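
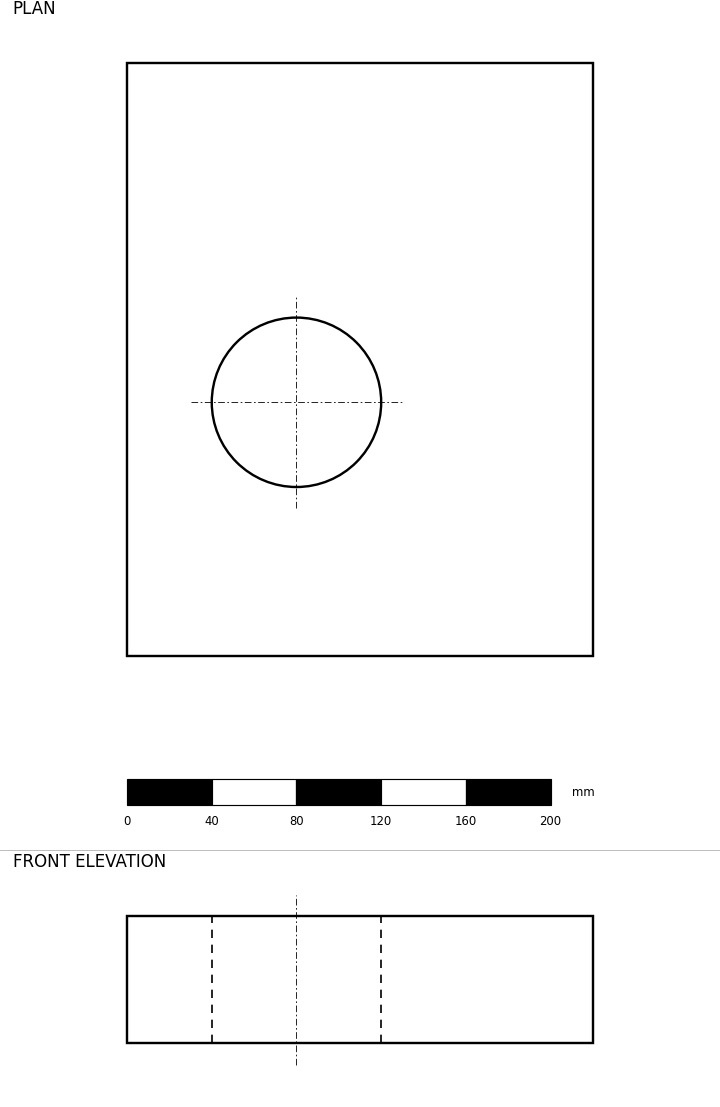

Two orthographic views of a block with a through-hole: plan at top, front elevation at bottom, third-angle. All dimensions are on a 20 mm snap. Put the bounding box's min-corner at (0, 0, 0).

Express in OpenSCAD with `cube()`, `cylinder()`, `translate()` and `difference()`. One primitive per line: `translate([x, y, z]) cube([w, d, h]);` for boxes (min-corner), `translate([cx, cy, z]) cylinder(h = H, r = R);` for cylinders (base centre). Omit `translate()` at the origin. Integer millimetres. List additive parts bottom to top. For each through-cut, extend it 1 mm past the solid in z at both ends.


difference() {
  cube([220, 280, 60]);
  translate([80, 120, -1]) cylinder(h = 62, r = 40);
}


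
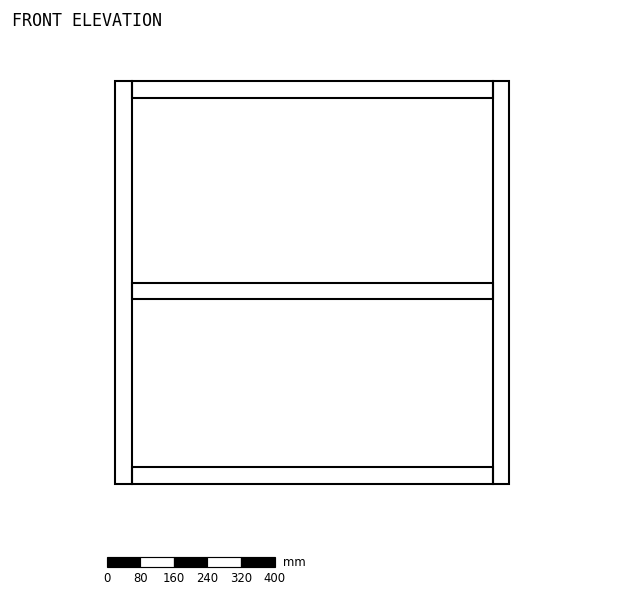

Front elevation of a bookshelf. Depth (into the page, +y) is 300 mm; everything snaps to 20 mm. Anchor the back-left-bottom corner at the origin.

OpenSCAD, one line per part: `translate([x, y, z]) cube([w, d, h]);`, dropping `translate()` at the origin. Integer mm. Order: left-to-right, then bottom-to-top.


cube([40, 300, 960]);
translate([40, 0, 0]) cube([860, 300, 40]);
translate([40, 0, 440]) cube([860, 300, 40]);
translate([40, 0, 920]) cube([860, 300, 40]);
translate([900, 0, 0]) cube([40, 300, 960]);


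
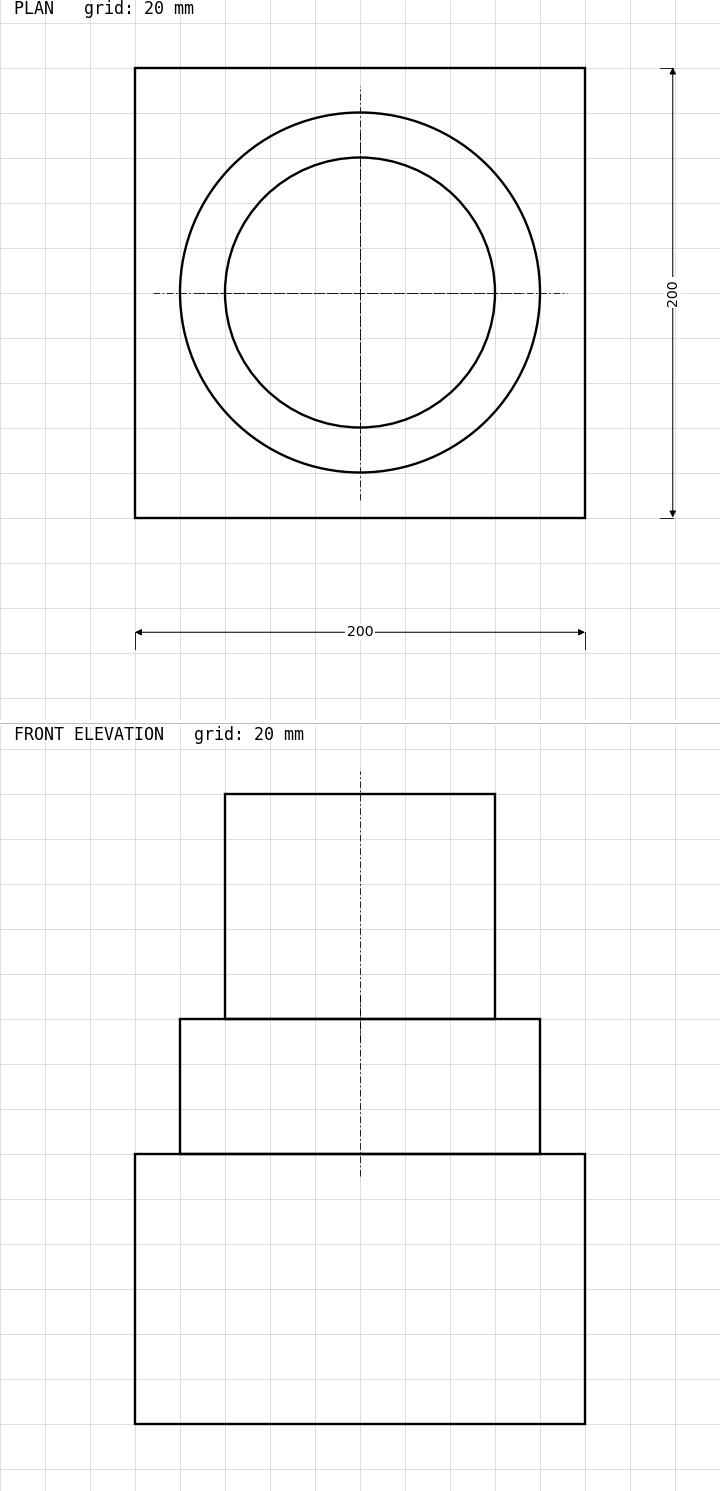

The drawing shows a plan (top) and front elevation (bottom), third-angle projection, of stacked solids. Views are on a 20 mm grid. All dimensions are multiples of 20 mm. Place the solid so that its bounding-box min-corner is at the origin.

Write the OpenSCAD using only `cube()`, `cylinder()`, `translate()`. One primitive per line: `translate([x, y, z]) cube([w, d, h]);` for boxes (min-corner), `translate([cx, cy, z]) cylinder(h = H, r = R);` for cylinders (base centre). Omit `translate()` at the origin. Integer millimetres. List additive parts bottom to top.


cube([200, 200, 120]);
translate([100, 100, 120]) cylinder(h = 60, r = 80);
translate([100, 100, 180]) cylinder(h = 100, r = 60);


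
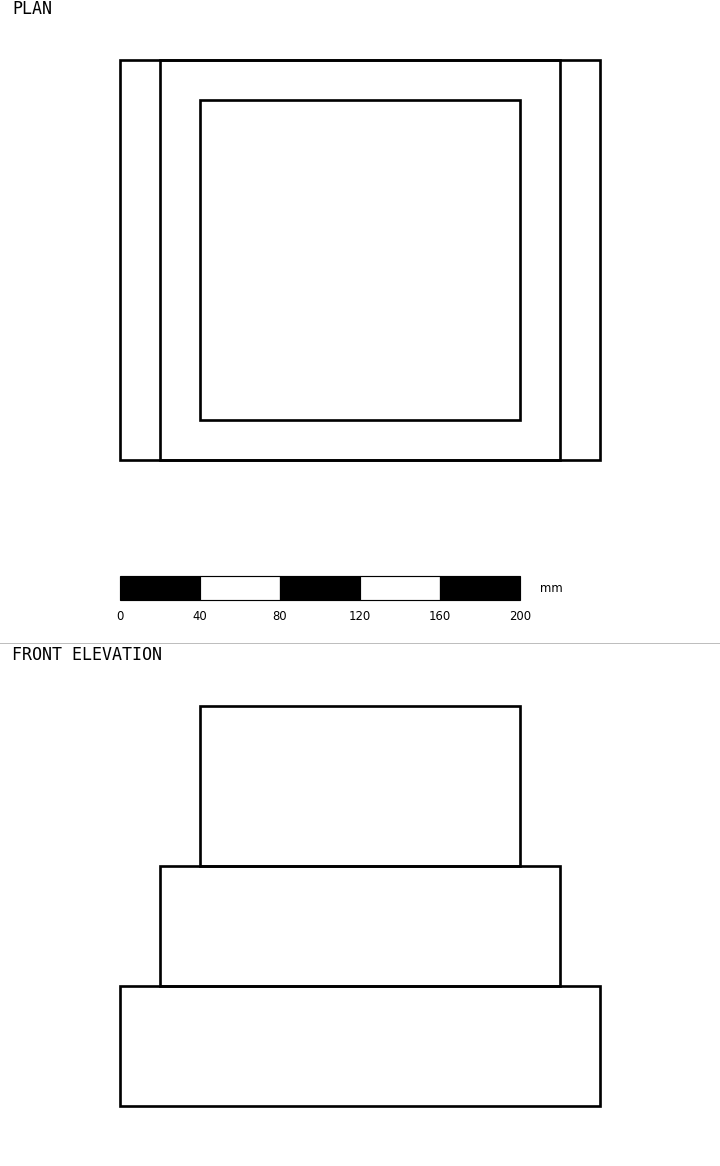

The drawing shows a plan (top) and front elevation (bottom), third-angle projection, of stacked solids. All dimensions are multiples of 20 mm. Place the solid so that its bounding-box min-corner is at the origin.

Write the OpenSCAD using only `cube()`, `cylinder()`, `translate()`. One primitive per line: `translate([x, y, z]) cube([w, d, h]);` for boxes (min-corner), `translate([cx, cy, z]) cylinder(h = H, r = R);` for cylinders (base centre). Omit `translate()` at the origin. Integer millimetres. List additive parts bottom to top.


cube([240, 200, 60]);
translate([20, 0, 60]) cube([200, 200, 60]);
translate([40, 20, 120]) cube([160, 160, 80]);


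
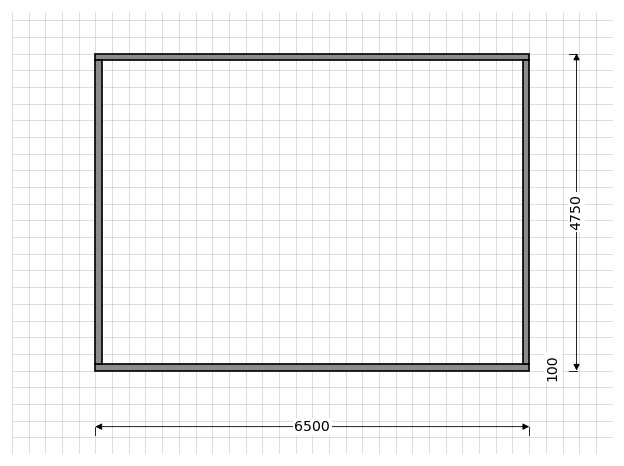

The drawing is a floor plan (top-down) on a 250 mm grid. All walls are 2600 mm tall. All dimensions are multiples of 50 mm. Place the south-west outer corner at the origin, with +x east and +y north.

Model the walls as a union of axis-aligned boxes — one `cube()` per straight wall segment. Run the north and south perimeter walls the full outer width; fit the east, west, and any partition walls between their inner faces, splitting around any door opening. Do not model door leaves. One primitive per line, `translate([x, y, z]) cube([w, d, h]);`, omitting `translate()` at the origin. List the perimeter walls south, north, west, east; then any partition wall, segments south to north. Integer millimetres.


cube([6500, 100, 2600]);
translate([0, 4650, 0]) cube([6500, 100, 2600]);
translate([0, 100, 0]) cube([100, 4550, 2600]);
translate([6400, 100, 0]) cube([100, 4550, 2600]);


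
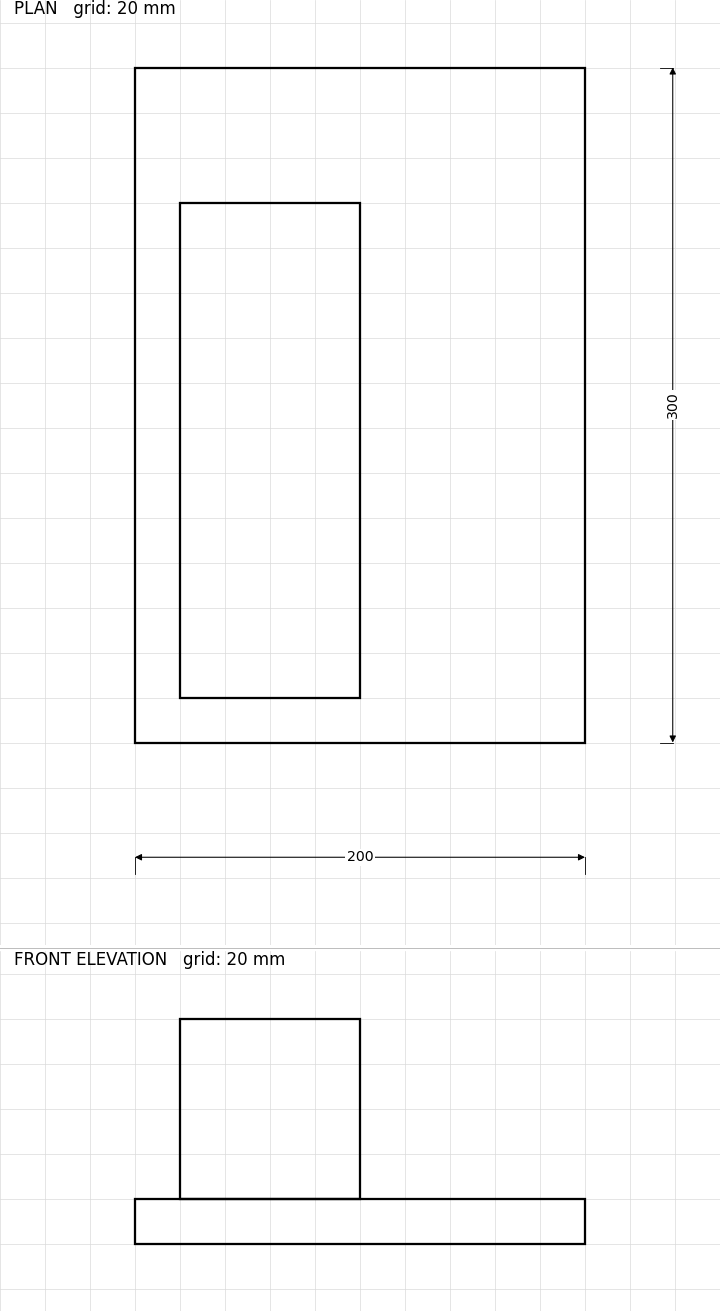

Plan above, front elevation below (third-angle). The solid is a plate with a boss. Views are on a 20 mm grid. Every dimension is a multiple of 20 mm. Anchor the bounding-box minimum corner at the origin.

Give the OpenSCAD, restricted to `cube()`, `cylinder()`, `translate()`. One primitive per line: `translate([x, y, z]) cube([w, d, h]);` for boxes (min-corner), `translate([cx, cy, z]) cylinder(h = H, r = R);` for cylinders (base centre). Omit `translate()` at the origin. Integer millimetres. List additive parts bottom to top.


cube([200, 300, 20]);
translate([20, 20, 20]) cube([80, 220, 80]);


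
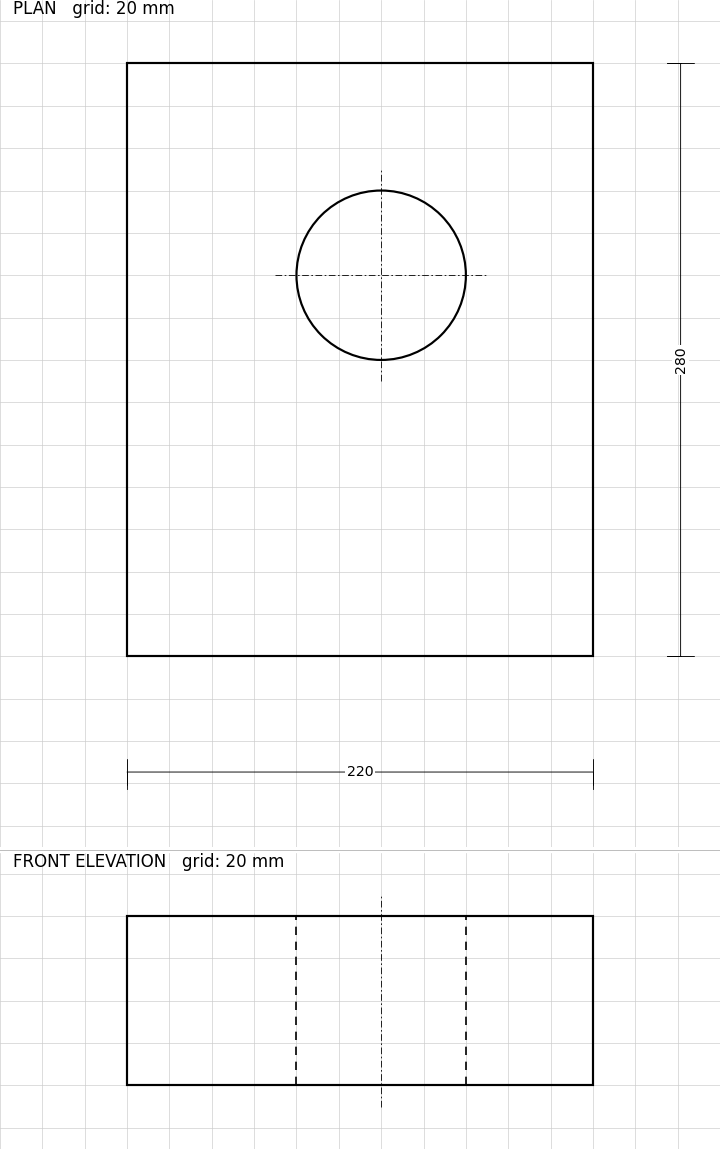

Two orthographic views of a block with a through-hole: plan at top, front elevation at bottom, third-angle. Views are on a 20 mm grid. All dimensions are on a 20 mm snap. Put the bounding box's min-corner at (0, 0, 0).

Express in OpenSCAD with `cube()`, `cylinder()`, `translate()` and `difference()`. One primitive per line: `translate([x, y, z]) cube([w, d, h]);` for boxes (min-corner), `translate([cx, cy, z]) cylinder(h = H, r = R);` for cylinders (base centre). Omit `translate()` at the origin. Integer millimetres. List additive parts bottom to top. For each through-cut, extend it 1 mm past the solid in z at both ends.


difference() {
  cube([220, 280, 80]);
  translate([120, 180, -1]) cylinder(h = 82, r = 40);
}


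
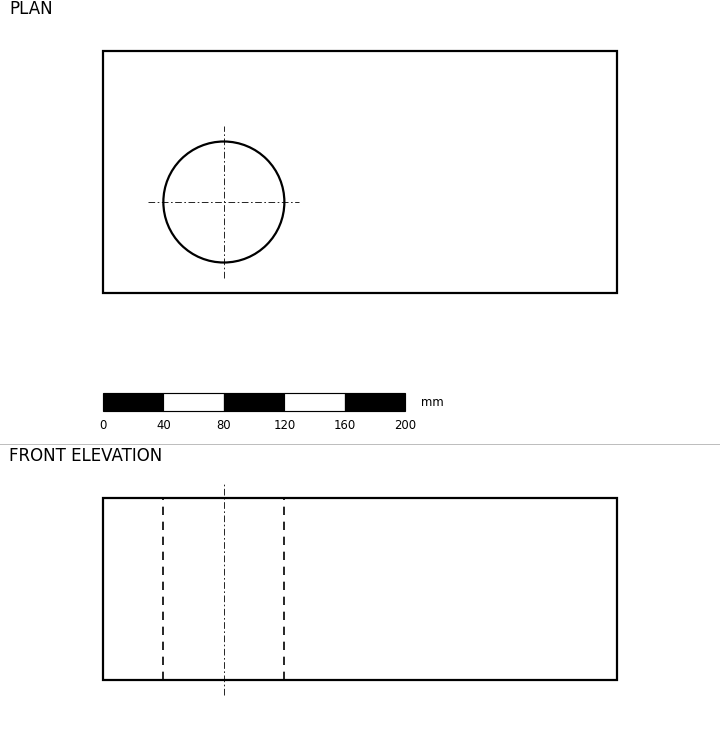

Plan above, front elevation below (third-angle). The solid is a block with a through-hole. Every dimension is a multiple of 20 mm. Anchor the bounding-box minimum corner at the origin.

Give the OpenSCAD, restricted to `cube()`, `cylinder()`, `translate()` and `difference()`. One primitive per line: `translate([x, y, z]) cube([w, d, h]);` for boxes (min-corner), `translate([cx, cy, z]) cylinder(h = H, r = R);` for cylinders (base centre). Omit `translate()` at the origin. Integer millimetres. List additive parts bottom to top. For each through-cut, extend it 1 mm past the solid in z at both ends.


difference() {
  cube([340, 160, 120]);
  translate([80, 60, -1]) cylinder(h = 122, r = 40);
}


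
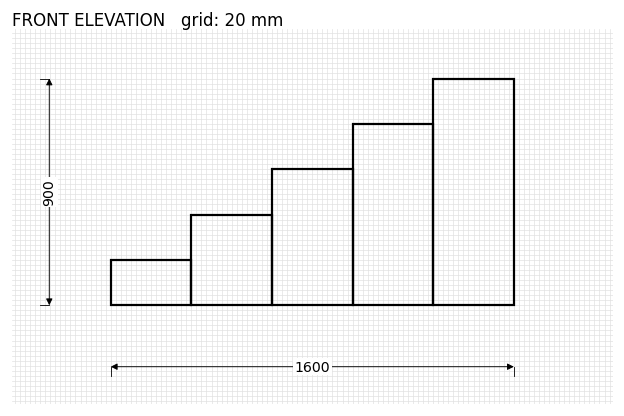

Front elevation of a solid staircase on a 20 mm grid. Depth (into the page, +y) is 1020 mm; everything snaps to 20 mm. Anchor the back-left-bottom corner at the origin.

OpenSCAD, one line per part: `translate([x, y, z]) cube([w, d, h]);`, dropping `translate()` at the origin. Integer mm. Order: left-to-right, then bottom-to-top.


cube([320, 1020, 180]);
translate([320, 0, 0]) cube([320, 1020, 360]);
translate([640, 0, 0]) cube([320, 1020, 540]);
translate([960, 0, 0]) cube([320, 1020, 720]);
translate([1280, 0, 0]) cube([320, 1020, 900]);


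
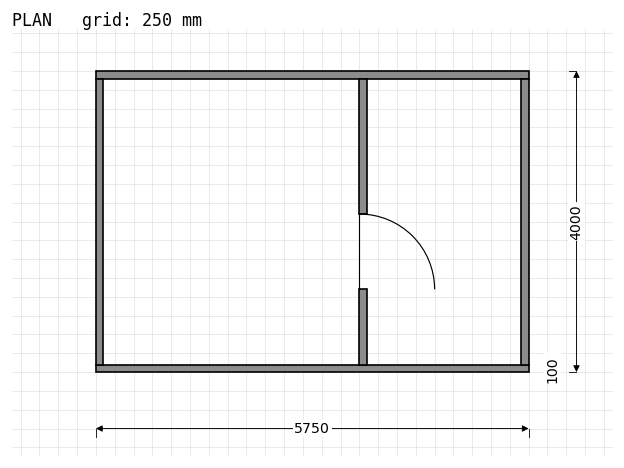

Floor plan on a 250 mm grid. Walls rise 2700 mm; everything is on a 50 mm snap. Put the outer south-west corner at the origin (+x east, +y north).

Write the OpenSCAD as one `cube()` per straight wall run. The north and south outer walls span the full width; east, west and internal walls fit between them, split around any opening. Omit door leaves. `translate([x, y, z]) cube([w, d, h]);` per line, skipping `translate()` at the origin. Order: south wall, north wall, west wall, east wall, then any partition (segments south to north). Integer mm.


cube([5750, 100, 2700]);
translate([0, 3900, 0]) cube([5750, 100, 2700]);
translate([0, 100, 0]) cube([100, 3800, 2700]);
translate([5650, 100, 0]) cube([100, 3800, 2700]);
translate([3500, 100, 0]) cube([100, 1000, 2700]);
translate([3500, 2100, 0]) cube([100, 1800, 2700]);


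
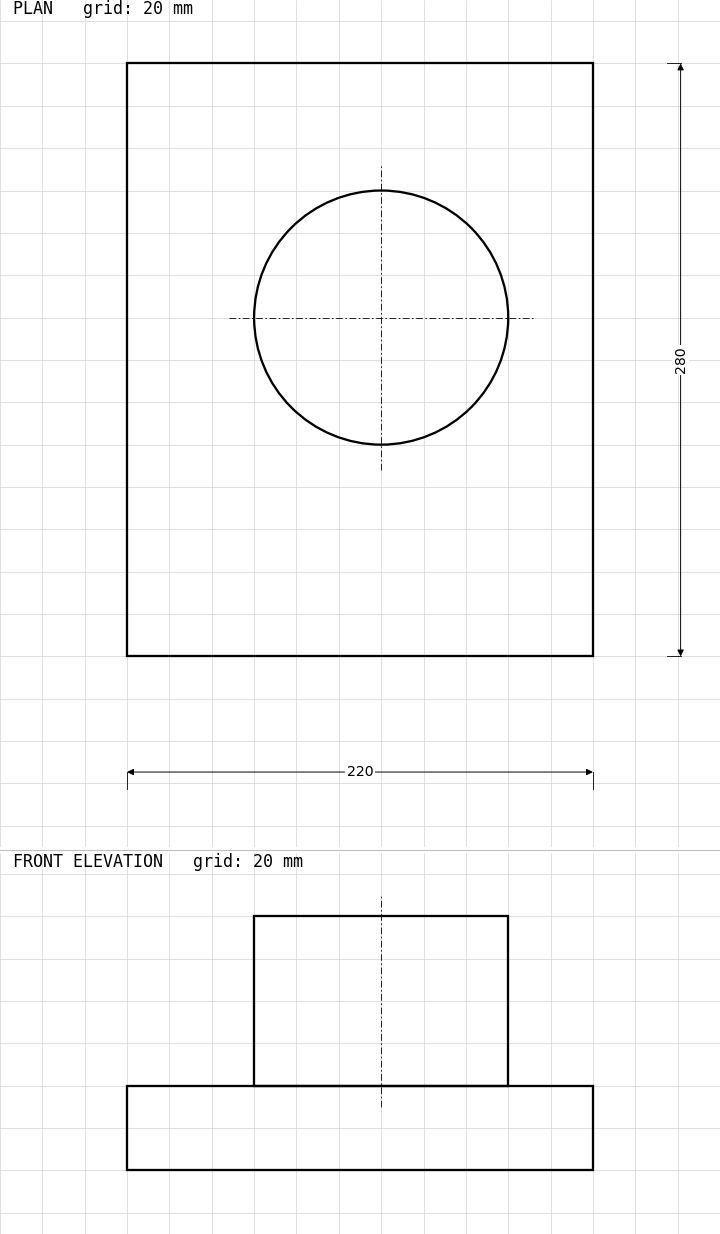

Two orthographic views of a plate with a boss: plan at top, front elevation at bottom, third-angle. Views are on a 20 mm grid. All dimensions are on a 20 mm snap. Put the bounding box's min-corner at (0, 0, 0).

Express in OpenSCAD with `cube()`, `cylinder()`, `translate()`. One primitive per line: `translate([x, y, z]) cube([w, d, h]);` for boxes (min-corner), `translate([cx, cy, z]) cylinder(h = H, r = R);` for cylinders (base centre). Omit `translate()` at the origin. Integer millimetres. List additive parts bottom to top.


cube([220, 280, 40]);
translate([120, 160, 40]) cylinder(h = 80, r = 60);


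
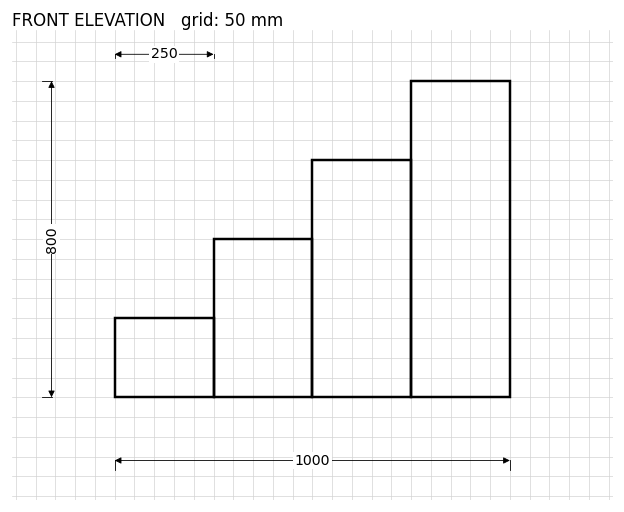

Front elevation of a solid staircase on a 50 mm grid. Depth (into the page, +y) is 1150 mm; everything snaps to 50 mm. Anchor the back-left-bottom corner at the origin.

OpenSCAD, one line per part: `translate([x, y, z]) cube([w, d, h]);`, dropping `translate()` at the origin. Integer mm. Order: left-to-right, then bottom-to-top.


cube([250, 1150, 200]);
translate([250, 0, 0]) cube([250, 1150, 400]);
translate([500, 0, 0]) cube([250, 1150, 600]);
translate([750, 0, 0]) cube([250, 1150, 800]);


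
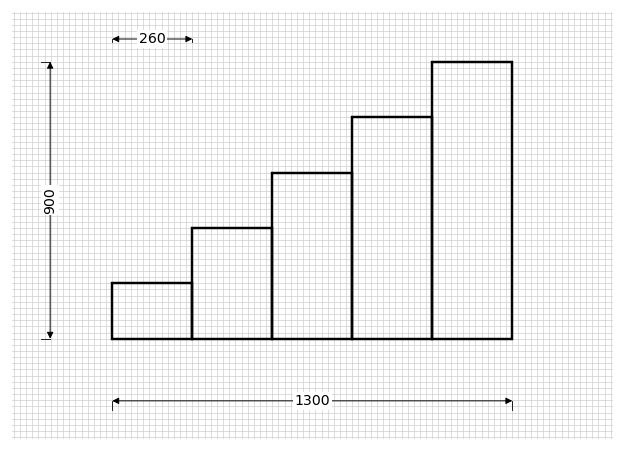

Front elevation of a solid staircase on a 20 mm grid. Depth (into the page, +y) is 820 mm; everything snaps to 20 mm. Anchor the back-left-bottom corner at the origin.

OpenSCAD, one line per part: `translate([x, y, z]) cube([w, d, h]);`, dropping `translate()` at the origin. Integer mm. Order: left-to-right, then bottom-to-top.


cube([260, 820, 180]);
translate([260, 0, 0]) cube([260, 820, 360]);
translate([520, 0, 0]) cube([260, 820, 540]);
translate([780, 0, 0]) cube([260, 820, 720]);
translate([1040, 0, 0]) cube([260, 820, 900]);


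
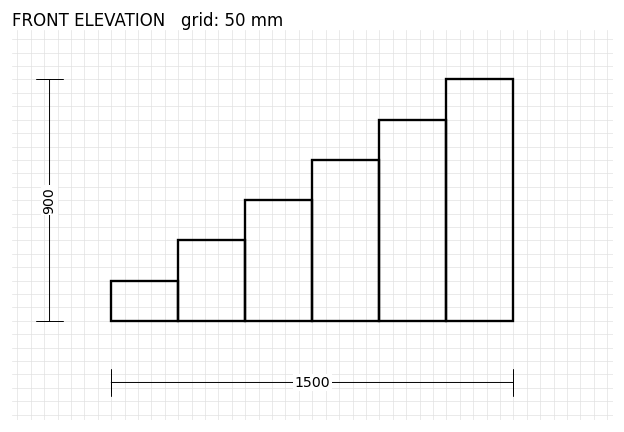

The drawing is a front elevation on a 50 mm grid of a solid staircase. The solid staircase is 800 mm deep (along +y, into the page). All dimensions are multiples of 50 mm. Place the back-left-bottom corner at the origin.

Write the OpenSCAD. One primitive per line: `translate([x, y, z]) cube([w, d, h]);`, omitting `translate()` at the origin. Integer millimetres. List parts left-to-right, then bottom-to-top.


cube([250, 800, 150]);
translate([250, 0, 0]) cube([250, 800, 300]);
translate([500, 0, 0]) cube([250, 800, 450]);
translate([750, 0, 0]) cube([250, 800, 600]);
translate([1000, 0, 0]) cube([250, 800, 750]);
translate([1250, 0, 0]) cube([250, 800, 900]);


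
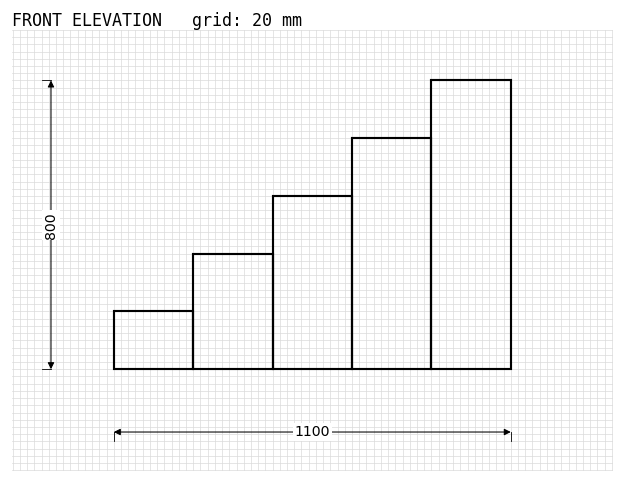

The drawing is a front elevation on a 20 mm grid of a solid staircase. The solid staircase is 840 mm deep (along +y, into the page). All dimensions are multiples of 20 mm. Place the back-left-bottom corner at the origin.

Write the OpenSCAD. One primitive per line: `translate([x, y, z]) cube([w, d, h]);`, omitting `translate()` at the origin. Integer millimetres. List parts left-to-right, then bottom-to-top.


cube([220, 840, 160]);
translate([220, 0, 0]) cube([220, 840, 320]);
translate([440, 0, 0]) cube([220, 840, 480]);
translate([660, 0, 0]) cube([220, 840, 640]);
translate([880, 0, 0]) cube([220, 840, 800]);


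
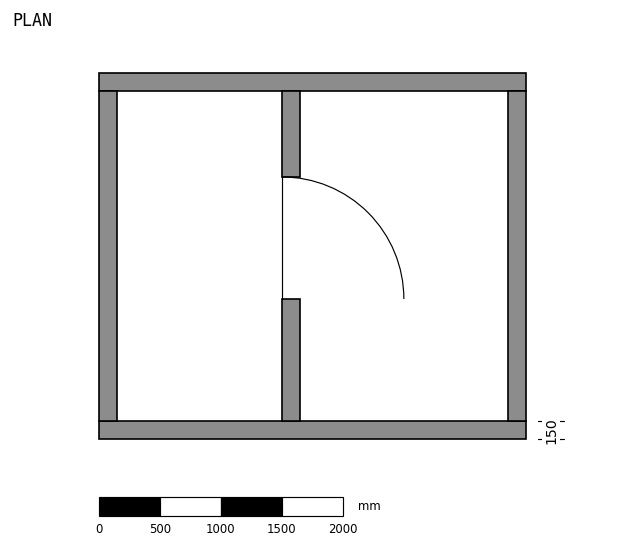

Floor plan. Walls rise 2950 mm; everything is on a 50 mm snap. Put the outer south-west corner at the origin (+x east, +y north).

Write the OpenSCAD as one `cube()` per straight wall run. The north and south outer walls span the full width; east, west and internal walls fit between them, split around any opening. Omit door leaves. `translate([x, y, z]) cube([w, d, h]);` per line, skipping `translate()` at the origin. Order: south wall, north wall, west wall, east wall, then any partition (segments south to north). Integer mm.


cube([3500, 150, 2950]);
translate([0, 2850, 0]) cube([3500, 150, 2950]);
translate([0, 150, 0]) cube([150, 2700, 2950]);
translate([3350, 150, 0]) cube([150, 2700, 2950]);
translate([1500, 150, 0]) cube([150, 1000, 2950]);
translate([1500, 2150, 0]) cube([150, 700, 2950]);


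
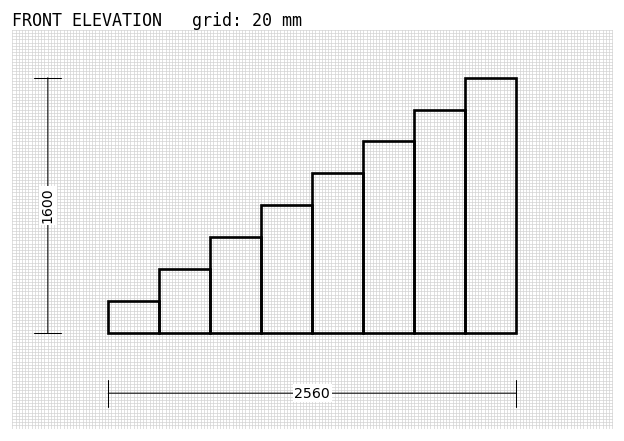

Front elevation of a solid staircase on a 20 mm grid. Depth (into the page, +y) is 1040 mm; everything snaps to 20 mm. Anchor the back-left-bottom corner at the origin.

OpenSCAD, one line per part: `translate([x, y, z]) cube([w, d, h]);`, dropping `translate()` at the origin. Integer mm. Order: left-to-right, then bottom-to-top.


cube([320, 1040, 200]);
translate([320, 0, 0]) cube([320, 1040, 400]);
translate([640, 0, 0]) cube([320, 1040, 600]);
translate([960, 0, 0]) cube([320, 1040, 800]);
translate([1280, 0, 0]) cube([320, 1040, 1000]);
translate([1600, 0, 0]) cube([320, 1040, 1200]);
translate([1920, 0, 0]) cube([320, 1040, 1400]);
translate([2240, 0, 0]) cube([320, 1040, 1600]);


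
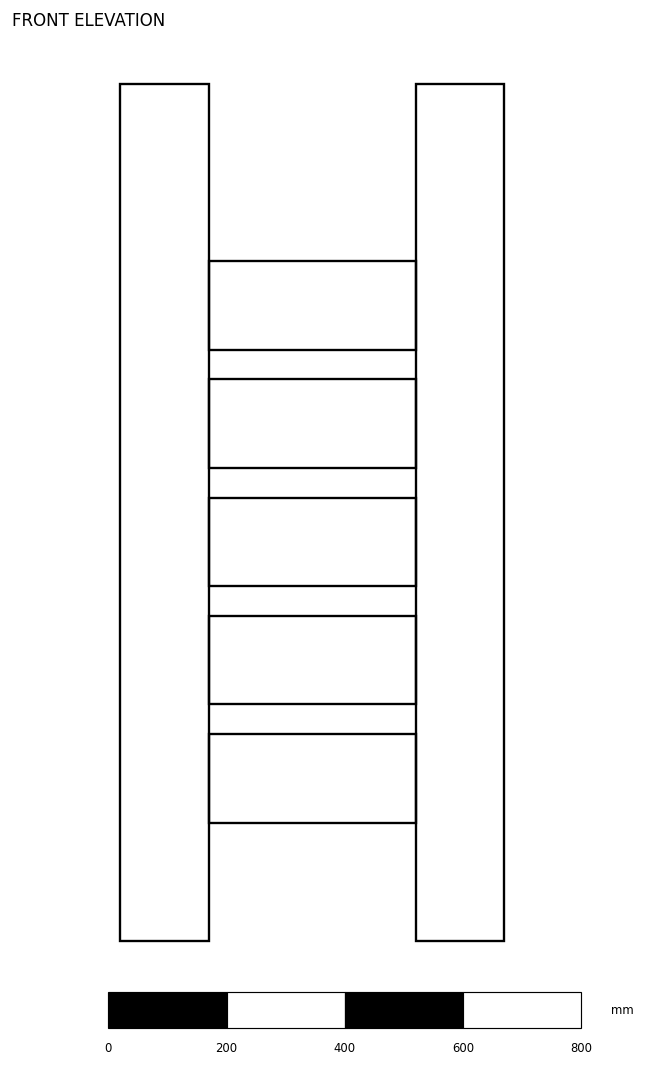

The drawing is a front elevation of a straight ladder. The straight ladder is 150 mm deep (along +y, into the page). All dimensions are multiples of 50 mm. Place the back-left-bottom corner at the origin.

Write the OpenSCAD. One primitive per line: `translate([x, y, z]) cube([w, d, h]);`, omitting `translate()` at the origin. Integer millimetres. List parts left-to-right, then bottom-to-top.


cube([150, 150, 1450]);
translate([150, 0, 200]) cube([350, 150, 150]);
translate([150, 0, 400]) cube([350, 150, 150]);
translate([150, 0, 600]) cube([350, 150, 150]);
translate([150, 0, 800]) cube([350, 150, 150]);
translate([150, 0, 1000]) cube([350, 150, 150]);
translate([500, 0, 0]) cube([150, 150, 1450]);


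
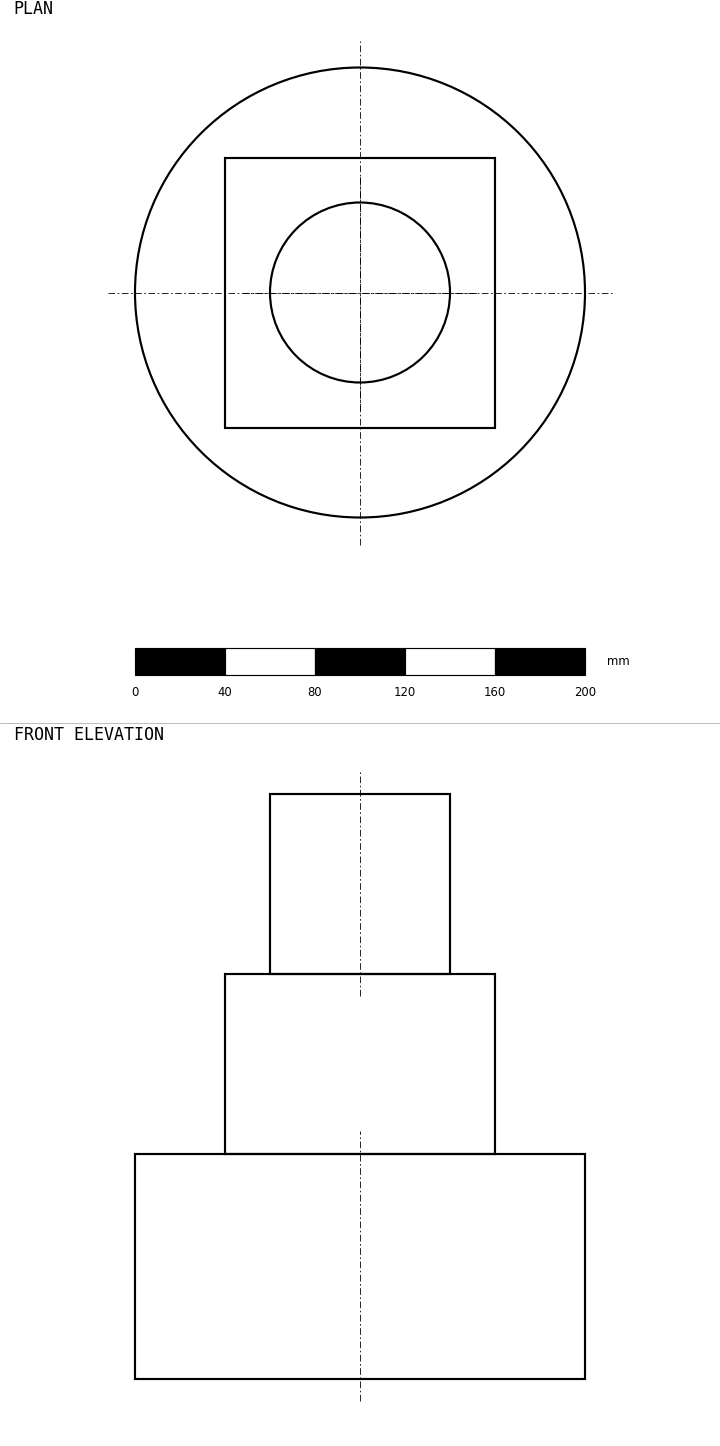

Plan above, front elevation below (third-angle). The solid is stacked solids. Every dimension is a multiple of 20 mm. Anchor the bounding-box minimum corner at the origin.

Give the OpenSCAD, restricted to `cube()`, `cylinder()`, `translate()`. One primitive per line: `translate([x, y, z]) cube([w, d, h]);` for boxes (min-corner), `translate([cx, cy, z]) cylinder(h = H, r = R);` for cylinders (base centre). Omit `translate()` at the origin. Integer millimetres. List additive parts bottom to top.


translate([100, 100, 0]) cylinder(h = 100, r = 100);
translate([40, 40, 100]) cube([120, 120, 80]);
translate([100, 100, 180]) cylinder(h = 80, r = 40);


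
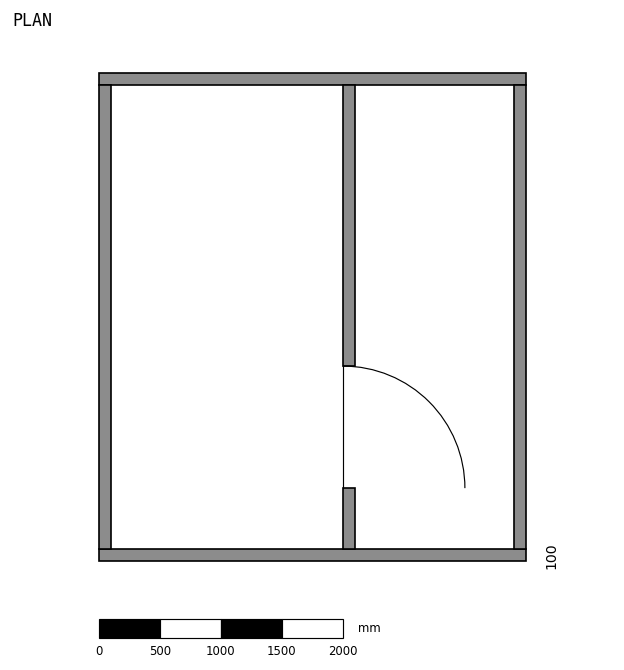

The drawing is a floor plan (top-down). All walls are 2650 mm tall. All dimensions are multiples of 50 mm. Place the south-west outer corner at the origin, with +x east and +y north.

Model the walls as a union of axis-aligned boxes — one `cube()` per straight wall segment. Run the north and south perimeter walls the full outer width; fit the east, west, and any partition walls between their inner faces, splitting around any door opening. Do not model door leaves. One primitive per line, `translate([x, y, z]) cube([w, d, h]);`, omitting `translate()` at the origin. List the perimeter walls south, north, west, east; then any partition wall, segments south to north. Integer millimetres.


cube([3500, 100, 2650]);
translate([0, 3900, 0]) cube([3500, 100, 2650]);
translate([0, 100, 0]) cube([100, 3800, 2650]);
translate([3400, 100, 0]) cube([100, 3800, 2650]);
translate([2000, 100, 0]) cube([100, 500, 2650]);
translate([2000, 1600, 0]) cube([100, 2300, 2650]);


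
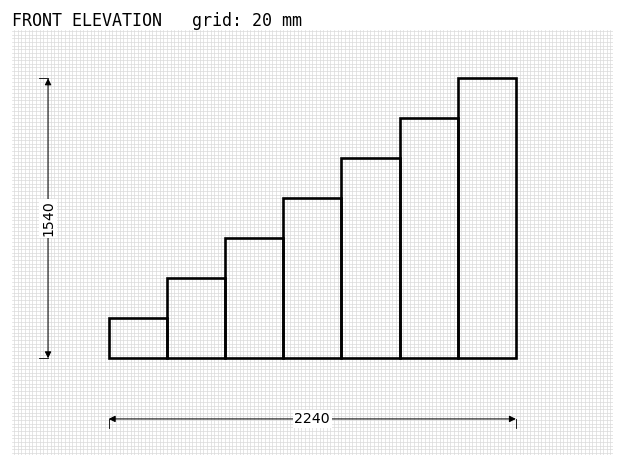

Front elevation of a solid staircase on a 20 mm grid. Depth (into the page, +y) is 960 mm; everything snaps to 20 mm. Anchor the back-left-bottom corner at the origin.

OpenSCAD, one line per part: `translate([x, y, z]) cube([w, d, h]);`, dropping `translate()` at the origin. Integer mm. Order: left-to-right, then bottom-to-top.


cube([320, 960, 220]);
translate([320, 0, 0]) cube([320, 960, 440]);
translate([640, 0, 0]) cube([320, 960, 660]);
translate([960, 0, 0]) cube([320, 960, 880]);
translate([1280, 0, 0]) cube([320, 960, 1100]);
translate([1600, 0, 0]) cube([320, 960, 1320]);
translate([1920, 0, 0]) cube([320, 960, 1540]);


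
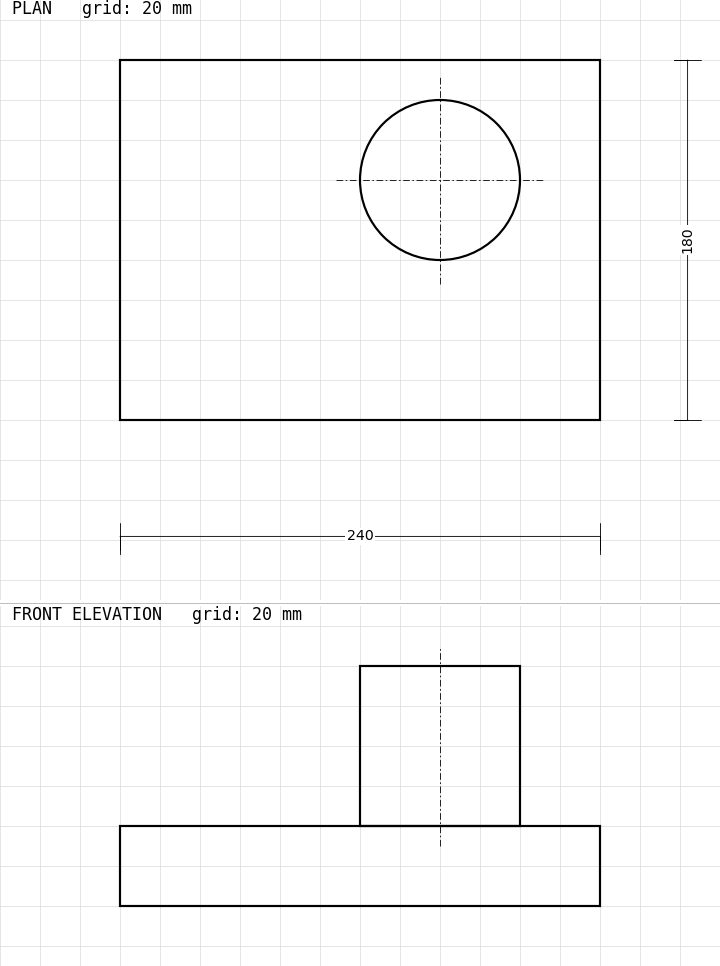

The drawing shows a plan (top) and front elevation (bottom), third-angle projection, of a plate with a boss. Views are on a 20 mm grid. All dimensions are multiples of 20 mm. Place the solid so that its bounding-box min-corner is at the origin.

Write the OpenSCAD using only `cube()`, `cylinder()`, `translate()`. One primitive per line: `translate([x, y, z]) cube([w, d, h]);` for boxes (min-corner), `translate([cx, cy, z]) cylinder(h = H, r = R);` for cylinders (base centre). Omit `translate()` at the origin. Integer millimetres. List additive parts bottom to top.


cube([240, 180, 40]);
translate([160, 120, 40]) cylinder(h = 80, r = 40);


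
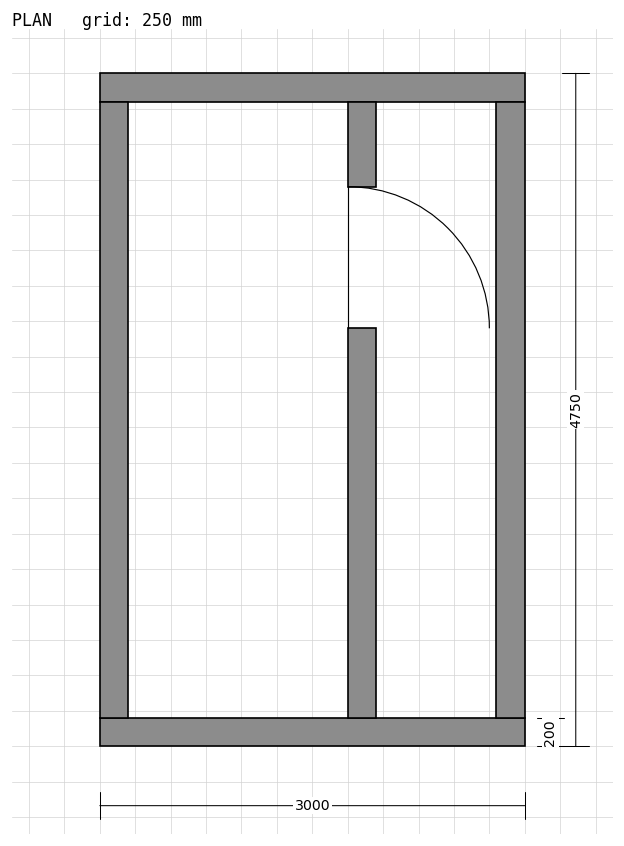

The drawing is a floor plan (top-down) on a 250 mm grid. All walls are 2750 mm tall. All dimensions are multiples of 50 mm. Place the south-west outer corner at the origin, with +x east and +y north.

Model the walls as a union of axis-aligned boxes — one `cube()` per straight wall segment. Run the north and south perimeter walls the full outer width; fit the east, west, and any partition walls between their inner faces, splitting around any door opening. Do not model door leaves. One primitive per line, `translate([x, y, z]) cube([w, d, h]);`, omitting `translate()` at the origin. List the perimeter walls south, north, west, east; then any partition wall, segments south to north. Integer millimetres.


cube([3000, 200, 2750]);
translate([0, 4550, 0]) cube([3000, 200, 2750]);
translate([0, 200, 0]) cube([200, 4350, 2750]);
translate([2800, 200, 0]) cube([200, 4350, 2750]);
translate([1750, 200, 0]) cube([200, 2750, 2750]);
translate([1750, 3950, 0]) cube([200, 600, 2750]);


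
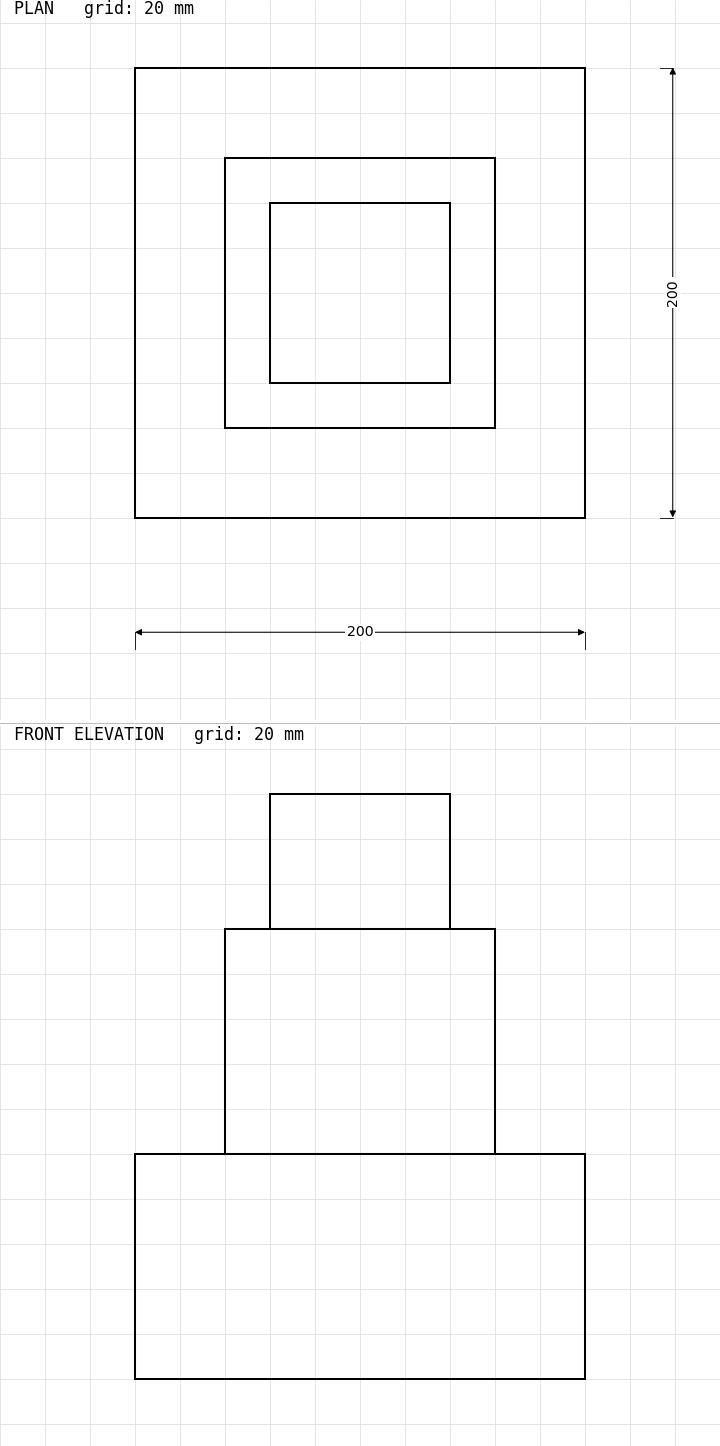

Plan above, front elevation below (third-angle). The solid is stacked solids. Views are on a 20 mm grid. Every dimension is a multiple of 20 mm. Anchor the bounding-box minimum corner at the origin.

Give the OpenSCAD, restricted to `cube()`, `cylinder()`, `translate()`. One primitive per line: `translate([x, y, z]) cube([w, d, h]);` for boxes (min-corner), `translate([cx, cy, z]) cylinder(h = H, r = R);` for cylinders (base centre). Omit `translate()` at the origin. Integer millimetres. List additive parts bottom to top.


cube([200, 200, 100]);
translate([40, 40, 100]) cube([120, 120, 100]);
translate([60, 60, 200]) cube([80, 80, 60]);


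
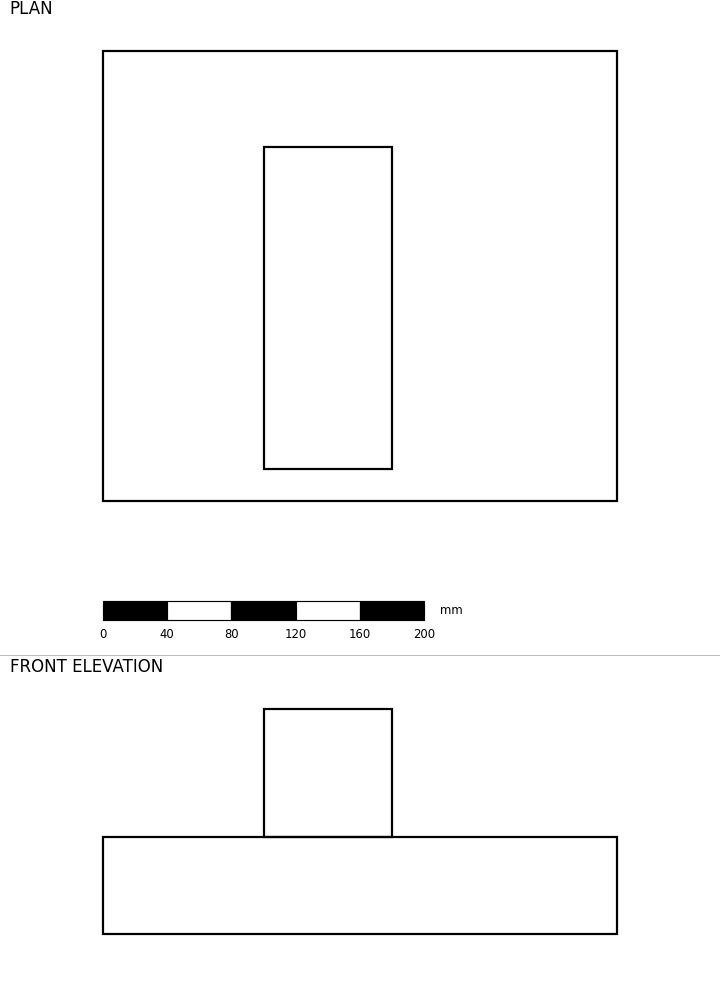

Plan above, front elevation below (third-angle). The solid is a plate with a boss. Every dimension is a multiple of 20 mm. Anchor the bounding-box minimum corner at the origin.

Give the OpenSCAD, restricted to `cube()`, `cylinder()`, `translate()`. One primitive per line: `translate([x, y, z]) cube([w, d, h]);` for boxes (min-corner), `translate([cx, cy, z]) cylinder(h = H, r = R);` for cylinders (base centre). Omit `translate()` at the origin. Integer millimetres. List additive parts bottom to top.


cube([320, 280, 60]);
translate([100, 20, 60]) cube([80, 200, 80]);


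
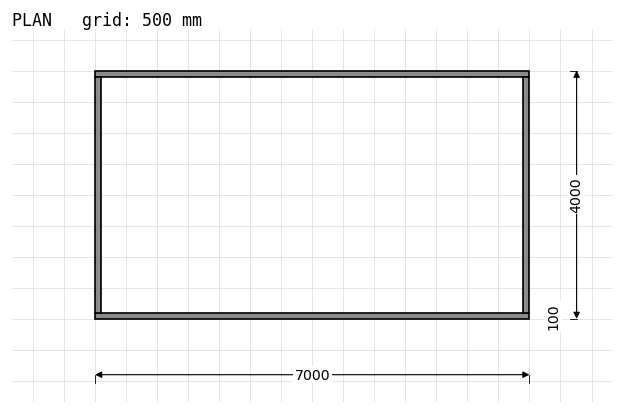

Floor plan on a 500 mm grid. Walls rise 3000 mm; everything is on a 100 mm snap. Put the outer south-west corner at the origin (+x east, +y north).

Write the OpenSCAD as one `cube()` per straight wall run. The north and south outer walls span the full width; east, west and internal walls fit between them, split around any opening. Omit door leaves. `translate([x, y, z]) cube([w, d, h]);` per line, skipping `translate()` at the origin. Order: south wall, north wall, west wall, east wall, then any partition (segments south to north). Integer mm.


cube([7000, 100, 3000]);
translate([0, 3900, 0]) cube([7000, 100, 3000]);
translate([0, 100, 0]) cube([100, 3800, 3000]);
translate([6900, 100, 0]) cube([100, 3800, 3000]);


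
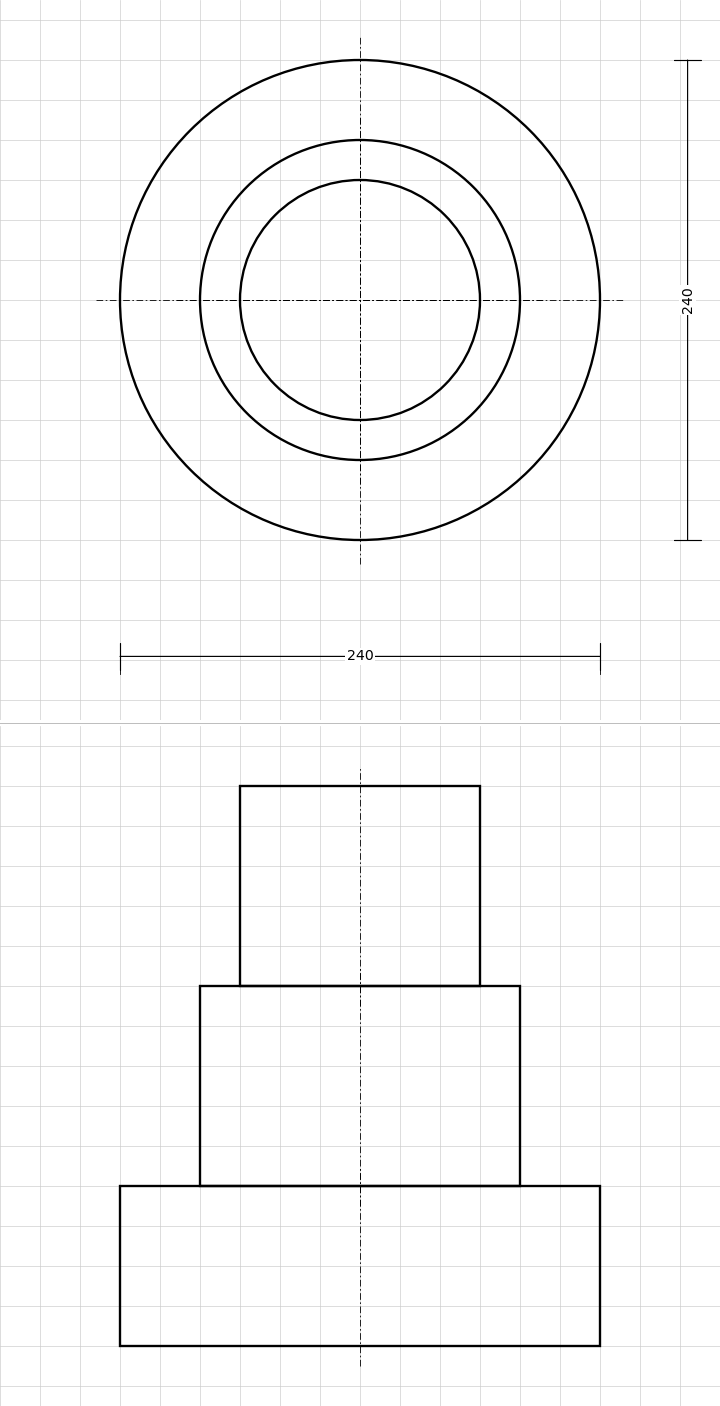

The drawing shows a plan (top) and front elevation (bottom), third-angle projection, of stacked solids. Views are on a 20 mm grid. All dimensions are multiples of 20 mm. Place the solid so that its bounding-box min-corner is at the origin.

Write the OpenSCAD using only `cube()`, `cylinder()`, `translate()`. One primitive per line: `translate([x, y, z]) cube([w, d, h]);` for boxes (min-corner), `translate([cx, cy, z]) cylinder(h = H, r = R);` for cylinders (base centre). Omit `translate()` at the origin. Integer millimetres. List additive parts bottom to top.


translate([120, 120, 0]) cylinder(h = 80, r = 120);
translate([120, 120, 80]) cylinder(h = 100, r = 80);
translate([120, 120, 180]) cylinder(h = 100, r = 60);


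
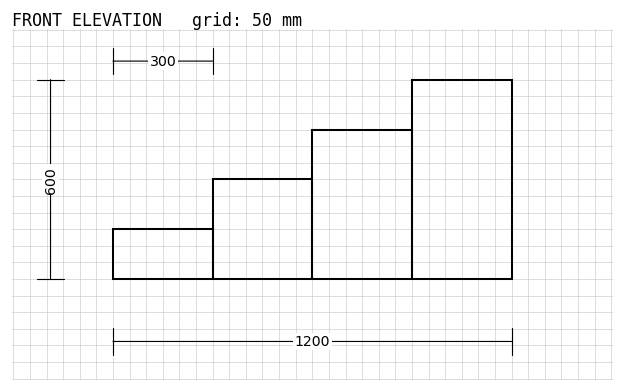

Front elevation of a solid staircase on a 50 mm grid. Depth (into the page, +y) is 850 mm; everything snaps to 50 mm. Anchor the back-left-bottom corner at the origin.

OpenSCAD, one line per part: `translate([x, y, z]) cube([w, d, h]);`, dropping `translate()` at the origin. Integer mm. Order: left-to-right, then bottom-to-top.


cube([300, 850, 150]);
translate([300, 0, 0]) cube([300, 850, 300]);
translate([600, 0, 0]) cube([300, 850, 450]);
translate([900, 0, 0]) cube([300, 850, 600]);


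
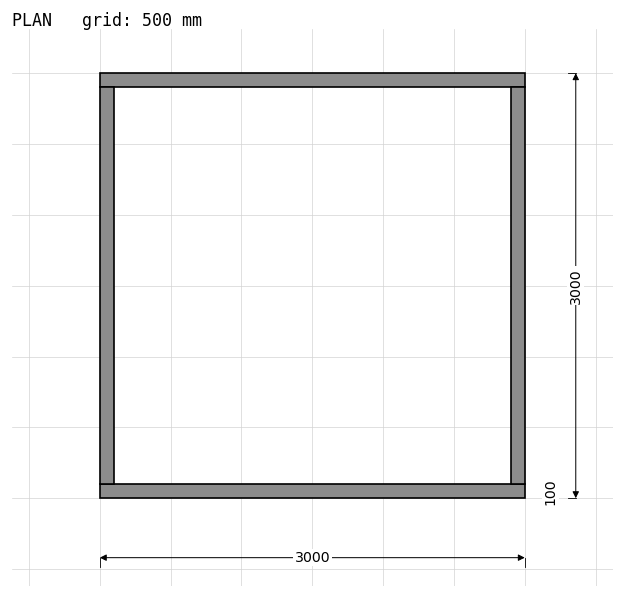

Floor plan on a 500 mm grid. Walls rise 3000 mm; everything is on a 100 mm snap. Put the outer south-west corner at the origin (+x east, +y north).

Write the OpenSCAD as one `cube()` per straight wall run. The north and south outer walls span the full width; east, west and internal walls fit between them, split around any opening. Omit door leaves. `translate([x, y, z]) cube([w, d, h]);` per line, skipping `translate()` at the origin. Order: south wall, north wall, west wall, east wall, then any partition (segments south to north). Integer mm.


cube([3000, 100, 3000]);
translate([0, 2900, 0]) cube([3000, 100, 3000]);
translate([0, 100, 0]) cube([100, 2800, 3000]);
translate([2900, 100, 0]) cube([100, 2800, 3000]);


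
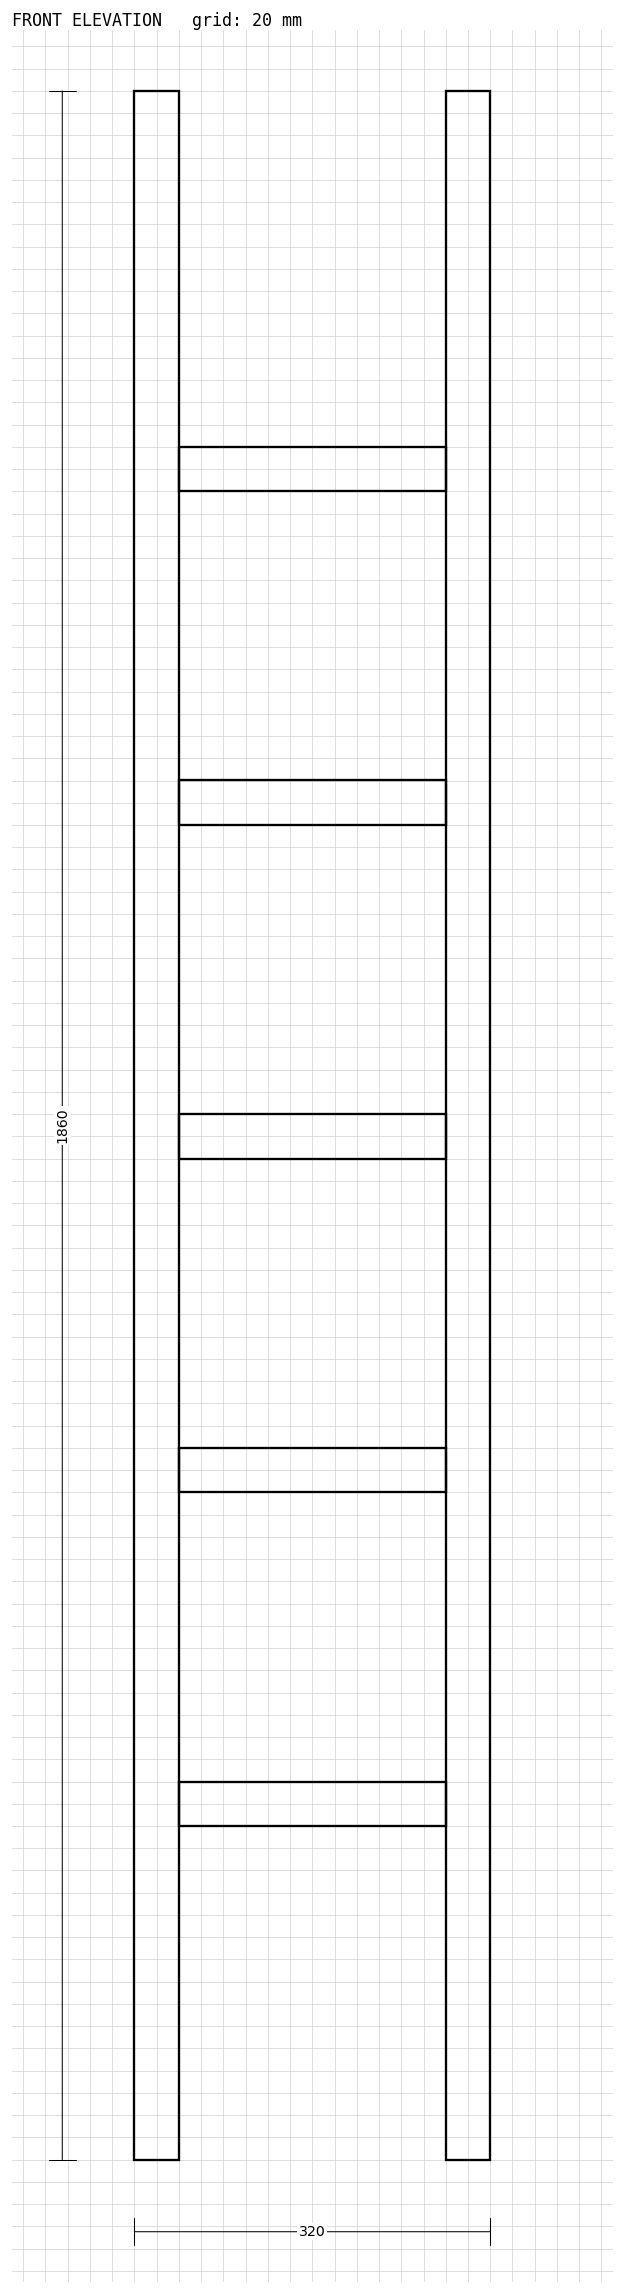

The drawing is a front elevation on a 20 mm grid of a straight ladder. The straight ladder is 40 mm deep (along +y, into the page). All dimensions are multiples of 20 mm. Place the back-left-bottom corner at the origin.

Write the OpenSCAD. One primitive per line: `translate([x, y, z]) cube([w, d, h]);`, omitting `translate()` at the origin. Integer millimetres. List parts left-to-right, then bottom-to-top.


cube([40, 40, 1860]);
translate([40, 0, 300]) cube([240, 40, 40]);
translate([40, 0, 600]) cube([240, 40, 40]);
translate([40, 0, 900]) cube([240, 40, 40]);
translate([40, 0, 1200]) cube([240, 40, 40]);
translate([40, 0, 1500]) cube([240, 40, 40]);
translate([280, 0, 0]) cube([40, 40, 1860]);


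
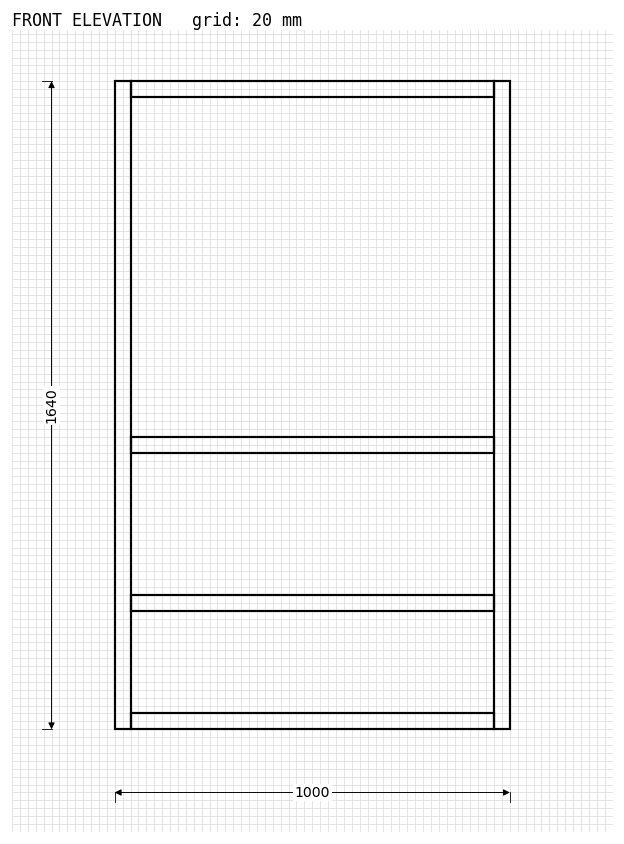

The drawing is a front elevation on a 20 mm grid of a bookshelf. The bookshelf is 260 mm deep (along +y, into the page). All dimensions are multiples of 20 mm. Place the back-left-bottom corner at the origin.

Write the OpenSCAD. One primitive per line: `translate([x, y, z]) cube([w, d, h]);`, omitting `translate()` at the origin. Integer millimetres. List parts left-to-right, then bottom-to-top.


cube([40, 260, 1640]);
translate([40, 0, 0]) cube([920, 260, 40]);
translate([40, 0, 300]) cube([920, 260, 40]);
translate([40, 0, 700]) cube([920, 260, 40]);
translate([40, 0, 1600]) cube([920, 260, 40]);
translate([960, 0, 0]) cube([40, 260, 1640]);


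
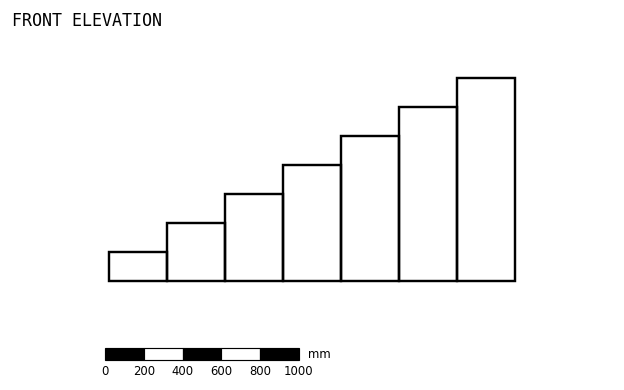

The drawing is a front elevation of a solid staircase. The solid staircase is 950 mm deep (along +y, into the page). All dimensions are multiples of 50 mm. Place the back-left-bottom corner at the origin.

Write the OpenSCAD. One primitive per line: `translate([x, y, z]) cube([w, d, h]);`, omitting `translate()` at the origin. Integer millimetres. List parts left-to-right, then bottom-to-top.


cube([300, 950, 150]);
translate([300, 0, 0]) cube([300, 950, 300]);
translate([600, 0, 0]) cube([300, 950, 450]);
translate([900, 0, 0]) cube([300, 950, 600]);
translate([1200, 0, 0]) cube([300, 950, 750]);
translate([1500, 0, 0]) cube([300, 950, 900]);
translate([1800, 0, 0]) cube([300, 950, 1050]);


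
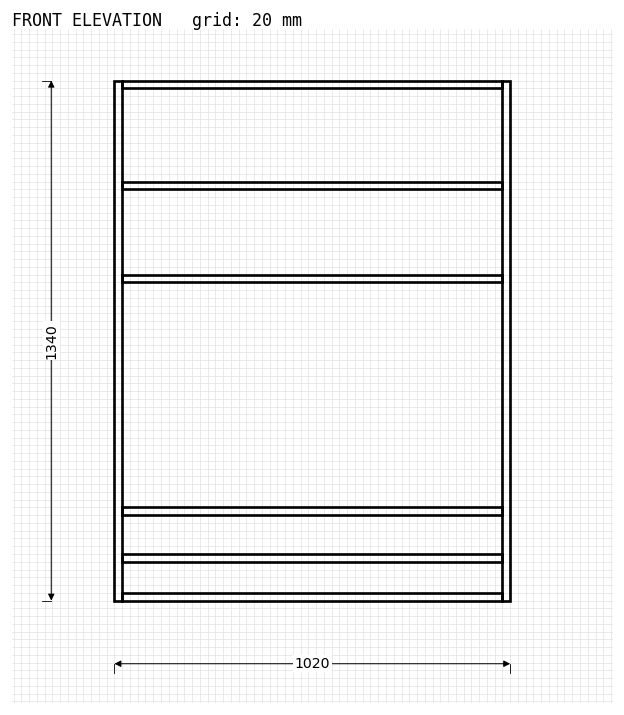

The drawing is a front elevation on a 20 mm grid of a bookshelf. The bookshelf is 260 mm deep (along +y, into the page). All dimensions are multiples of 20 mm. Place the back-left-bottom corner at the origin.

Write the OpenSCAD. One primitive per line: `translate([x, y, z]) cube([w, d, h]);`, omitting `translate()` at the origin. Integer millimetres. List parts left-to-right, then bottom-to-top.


cube([20, 260, 1340]);
translate([20, 0, 0]) cube([980, 260, 20]);
translate([20, 0, 100]) cube([980, 260, 20]);
translate([20, 0, 220]) cube([980, 260, 20]);
translate([20, 0, 820]) cube([980, 260, 20]);
translate([20, 0, 1060]) cube([980, 260, 20]);
translate([20, 0, 1320]) cube([980, 260, 20]);
translate([1000, 0, 0]) cube([20, 260, 1340]);


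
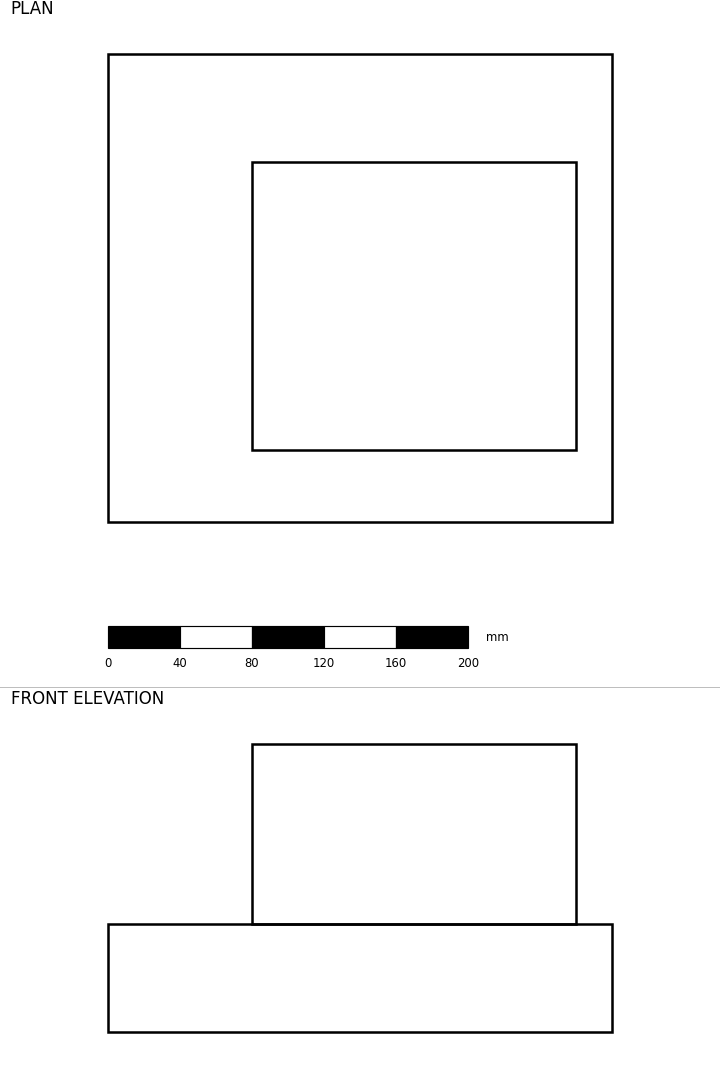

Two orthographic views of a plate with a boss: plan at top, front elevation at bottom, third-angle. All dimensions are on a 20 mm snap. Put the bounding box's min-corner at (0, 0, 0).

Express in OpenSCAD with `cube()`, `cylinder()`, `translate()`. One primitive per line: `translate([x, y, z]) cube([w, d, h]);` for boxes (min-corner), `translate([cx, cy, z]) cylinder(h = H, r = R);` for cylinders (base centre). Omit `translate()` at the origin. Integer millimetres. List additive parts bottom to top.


cube([280, 260, 60]);
translate([80, 40, 60]) cube([180, 160, 100]);


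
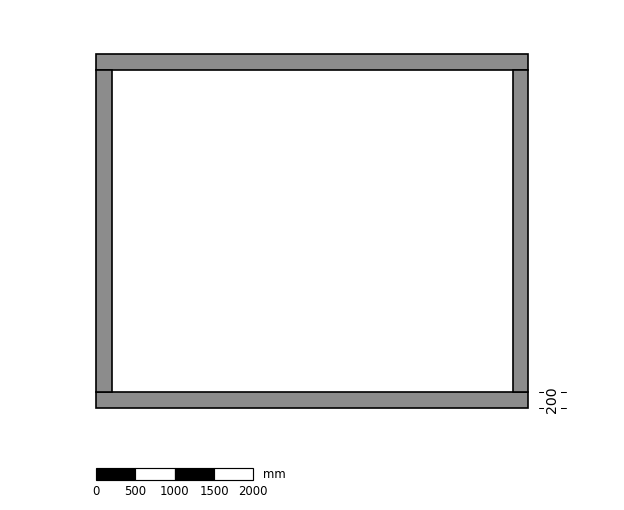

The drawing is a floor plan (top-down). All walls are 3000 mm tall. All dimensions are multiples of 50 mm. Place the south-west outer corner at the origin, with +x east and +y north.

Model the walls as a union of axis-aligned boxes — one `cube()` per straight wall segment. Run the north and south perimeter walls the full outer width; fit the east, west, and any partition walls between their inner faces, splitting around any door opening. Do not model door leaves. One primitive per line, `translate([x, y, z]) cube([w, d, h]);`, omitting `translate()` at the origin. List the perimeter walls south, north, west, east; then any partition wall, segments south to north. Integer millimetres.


cube([5500, 200, 3000]);
translate([0, 4300, 0]) cube([5500, 200, 3000]);
translate([0, 200, 0]) cube([200, 4100, 3000]);
translate([5300, 200, 0]) cube([200, 4100, 3000]);


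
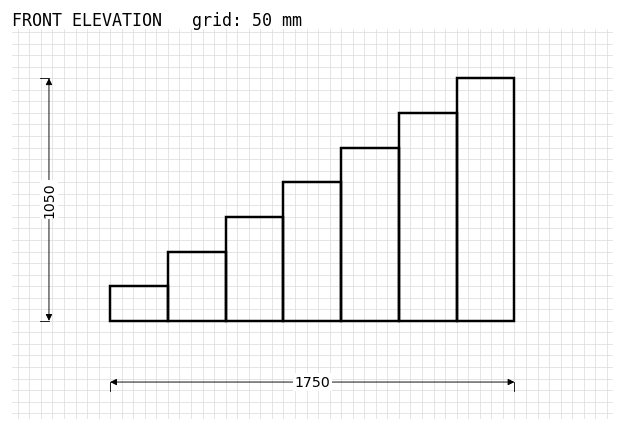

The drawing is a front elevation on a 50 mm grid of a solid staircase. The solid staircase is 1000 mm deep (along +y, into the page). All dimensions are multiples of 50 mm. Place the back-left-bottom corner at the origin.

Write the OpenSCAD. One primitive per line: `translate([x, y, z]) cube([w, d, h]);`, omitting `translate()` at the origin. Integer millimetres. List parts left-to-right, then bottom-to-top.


cube([250, 1000, 150]);
translate([250, 0, 0]) cube([250, 1000, 300]);
translate([500, 0, 0]) cube([250, 1000, 450]);
translate([750, 0, 0]) cube([250, 1000, 600]);
translate([1000, 0, 0]) cube([250, 1000, 750]);
translate([1250, 0, 0]) cube([250, 1000, 900]);
translate([1500, 0, 0]) cube([250, 1000, 1050]);


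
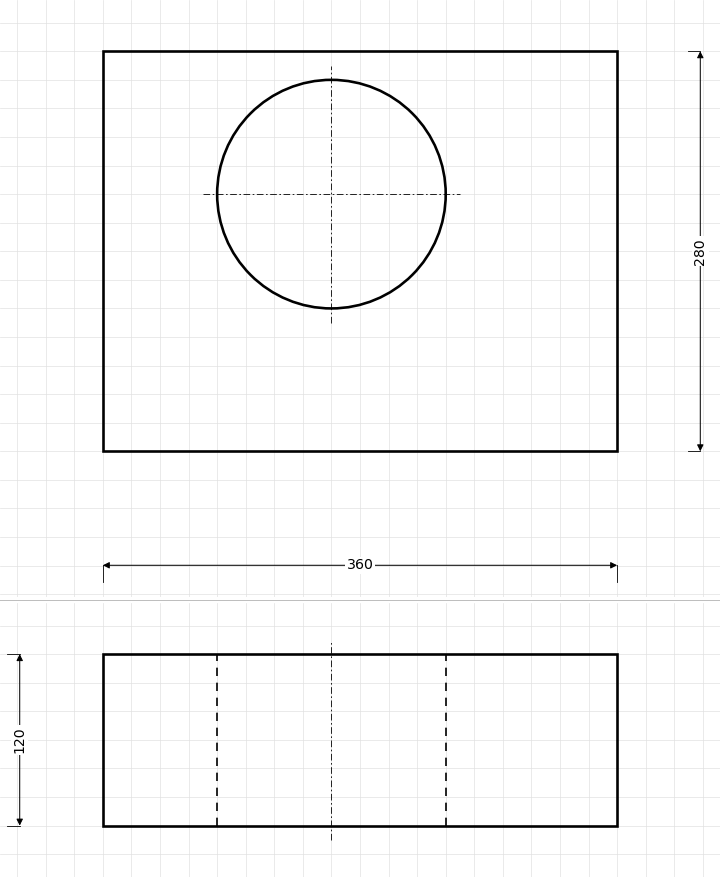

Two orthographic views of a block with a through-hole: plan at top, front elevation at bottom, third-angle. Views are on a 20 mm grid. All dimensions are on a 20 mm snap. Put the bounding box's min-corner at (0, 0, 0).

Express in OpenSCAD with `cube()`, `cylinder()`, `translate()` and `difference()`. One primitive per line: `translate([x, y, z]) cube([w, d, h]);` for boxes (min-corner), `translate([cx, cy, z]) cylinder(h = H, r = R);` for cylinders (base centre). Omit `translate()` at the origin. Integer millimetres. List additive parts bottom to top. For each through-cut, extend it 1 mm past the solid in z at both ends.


difference() {
  cube([360, 280, 120]);
  translate([160, 180, -1]) cylinder(h = 122, r = 80);
}


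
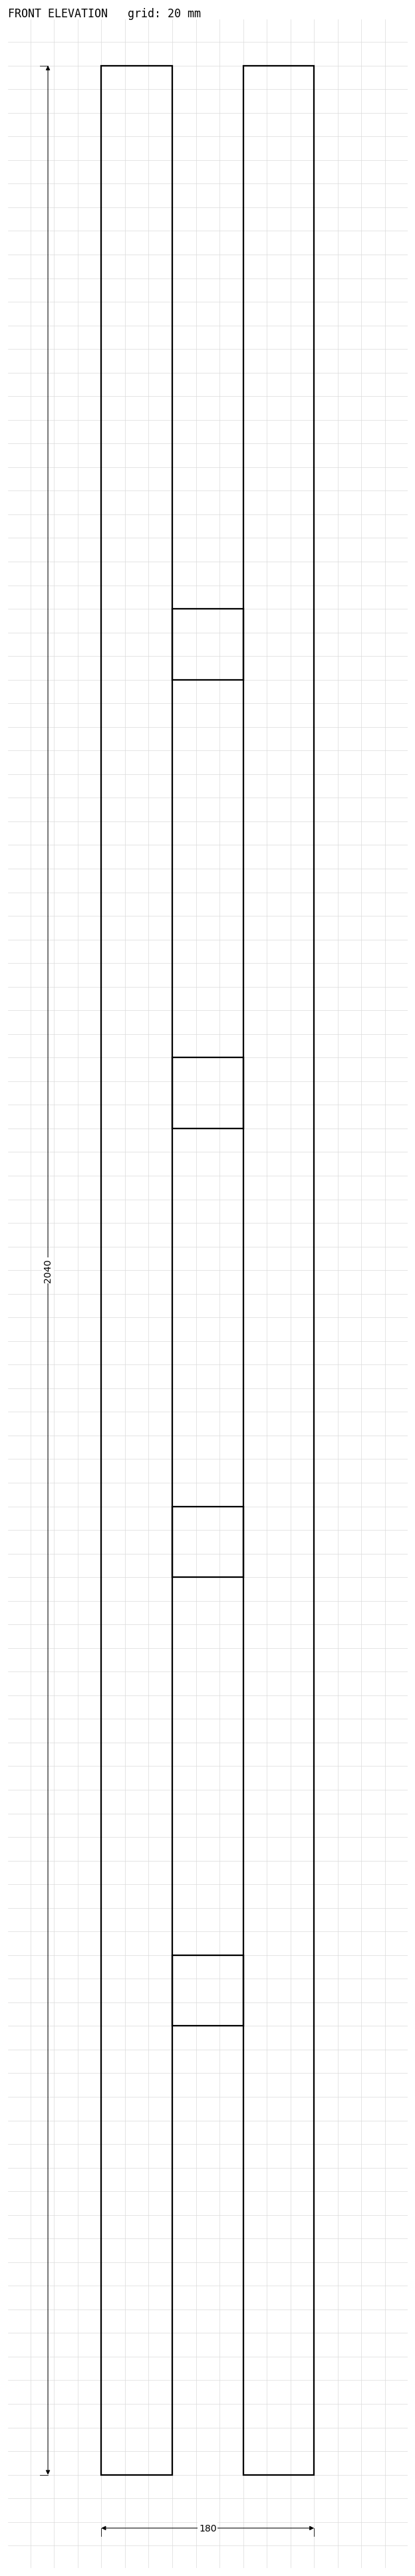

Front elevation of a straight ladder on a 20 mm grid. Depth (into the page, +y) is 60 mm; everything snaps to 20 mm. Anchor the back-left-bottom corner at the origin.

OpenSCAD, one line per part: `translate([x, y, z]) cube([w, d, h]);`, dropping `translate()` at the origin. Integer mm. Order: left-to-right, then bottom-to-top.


cube([60, 60, 2040]);
translate([60, 0, 380]) cube([60, 60, 60]);
translate([60, 0, 760]) cube([60, 60, 60]);
translate([60, 0, 1140]) cube([60, 60, 60]);
translate([60, 0, 1520]) cube([60, 60, 60]);
translate([120, 0, 0]) cube([60, 60, 2040]);
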